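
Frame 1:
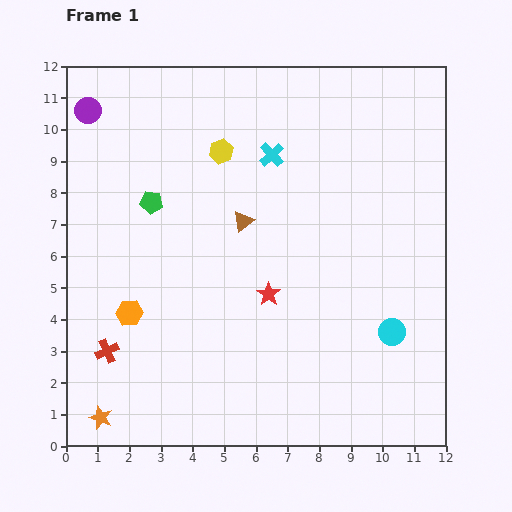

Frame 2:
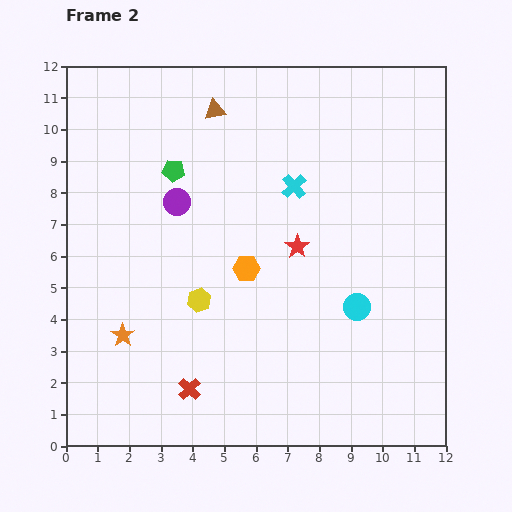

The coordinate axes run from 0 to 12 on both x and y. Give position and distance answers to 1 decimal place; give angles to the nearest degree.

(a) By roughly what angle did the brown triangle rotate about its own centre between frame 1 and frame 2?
29° clockwise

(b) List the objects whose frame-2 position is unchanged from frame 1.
none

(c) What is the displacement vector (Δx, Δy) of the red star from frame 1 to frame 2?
(0.9, 1.5)

The red star was at (6.4, 4.8) in frame 1 and (7.3, 6.3) in frame 2.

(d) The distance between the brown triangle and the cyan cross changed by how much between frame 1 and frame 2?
+1.2

Distance in frame 1: 2.3. Distance in frame 2: 3.5.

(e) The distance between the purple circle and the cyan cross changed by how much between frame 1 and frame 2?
-2.3

Distance in frame 1: 6.0. Distance in frame 2: 3.7.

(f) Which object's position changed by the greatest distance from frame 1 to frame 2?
the yellow hexagon

(moved 4.8; next 4.0)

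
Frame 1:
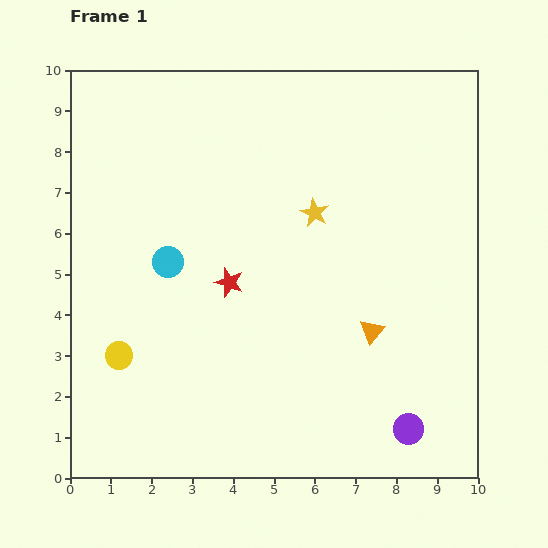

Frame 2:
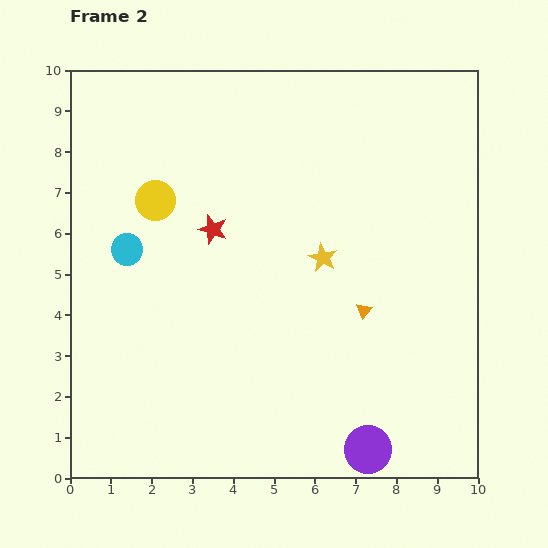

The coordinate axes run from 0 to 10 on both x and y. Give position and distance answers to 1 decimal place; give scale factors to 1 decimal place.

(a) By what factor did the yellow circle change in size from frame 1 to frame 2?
1.4×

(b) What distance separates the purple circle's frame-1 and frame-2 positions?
1.1

The purple circle moved from (8.3, 1.2) to (7.3, 0.7), a distance of √(1.0² + 0.5²) ≈ 1.1.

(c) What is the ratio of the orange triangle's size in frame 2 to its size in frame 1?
0.6×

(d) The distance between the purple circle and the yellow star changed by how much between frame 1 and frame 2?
-1.0

Distance in frame 1: 5.8. Distance in frame 2: 4.8.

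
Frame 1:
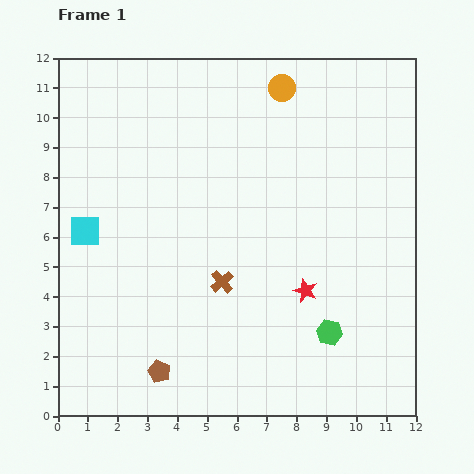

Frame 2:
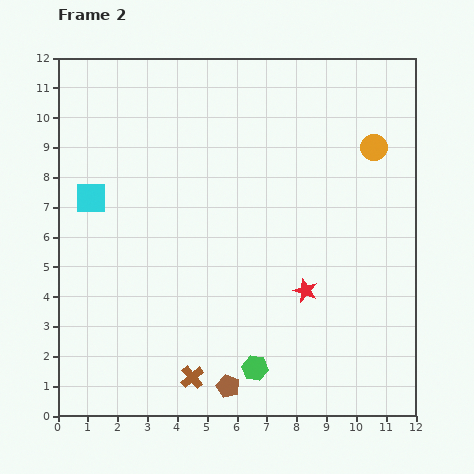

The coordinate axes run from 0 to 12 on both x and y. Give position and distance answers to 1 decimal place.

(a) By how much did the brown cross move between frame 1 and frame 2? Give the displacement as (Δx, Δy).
(-1.0, -3.2)

The brown cross was at (5.5, 4.5) in frame 1 and (4.5, 1.3) in frame 2.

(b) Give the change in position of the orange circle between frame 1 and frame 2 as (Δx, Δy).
(3.1, -2.0)

The orange circle was at (7.5, 11.0) in frame 1 and (10.6, 9.0) in frame 2.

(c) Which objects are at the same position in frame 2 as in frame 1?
the red star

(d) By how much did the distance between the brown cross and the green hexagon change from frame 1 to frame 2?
-1.9

Distance in frame 1: 4.0. Distance in frame 2: 2.1.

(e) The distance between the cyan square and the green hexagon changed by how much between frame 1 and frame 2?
-1.0

Distance in frame 1: 8.9. Distance in frame 2: 7.9.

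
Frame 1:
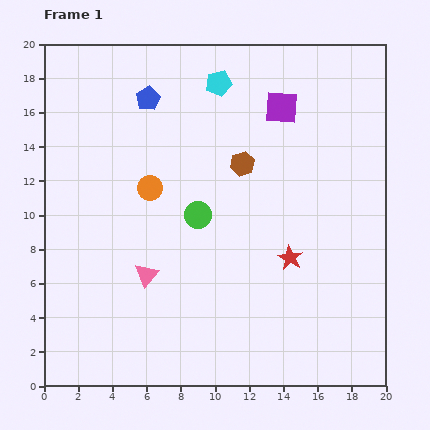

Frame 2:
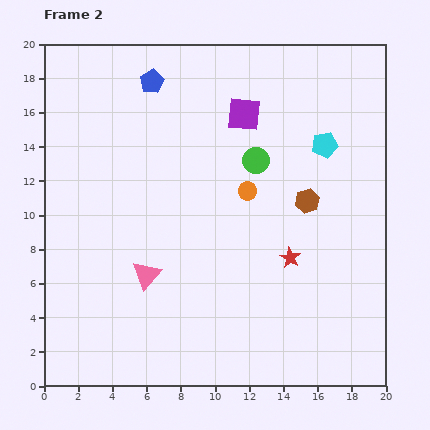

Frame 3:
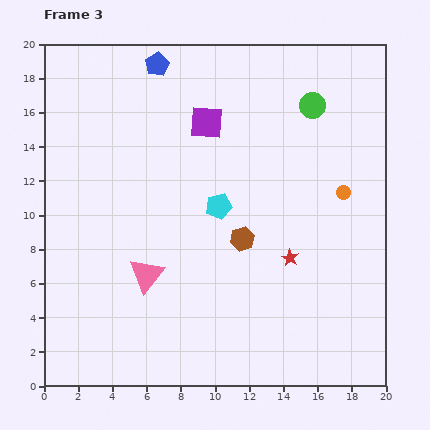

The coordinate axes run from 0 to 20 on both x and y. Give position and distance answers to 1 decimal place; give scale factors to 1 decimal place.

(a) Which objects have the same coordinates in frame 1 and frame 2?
the pink triangle, the red star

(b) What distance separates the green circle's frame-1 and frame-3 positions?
9.3

The green circle moved from (9.0, 10.0) to (15.7, 16.4), a distance of √(6.7² + 6.4²) ≈ 9.3.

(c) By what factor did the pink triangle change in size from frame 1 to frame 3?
1.5×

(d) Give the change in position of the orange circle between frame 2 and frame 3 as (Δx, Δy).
(5.6, -0.1)

The orange circle was at (11.9, 11.4) in frame 2 and (17.5, 11.3) in frame 3.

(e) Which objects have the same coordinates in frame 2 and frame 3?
the pink triangle, the red star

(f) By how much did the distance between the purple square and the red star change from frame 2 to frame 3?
+0.5

Distance in frame 2: 8.8. Distance in frame 3: 9.3.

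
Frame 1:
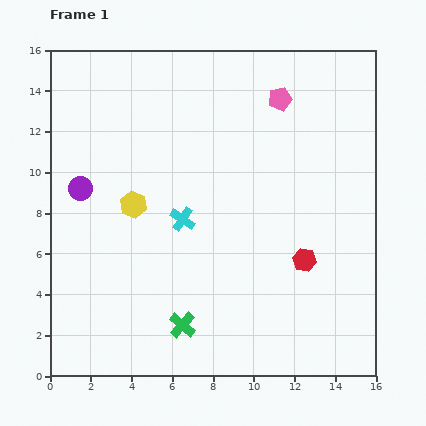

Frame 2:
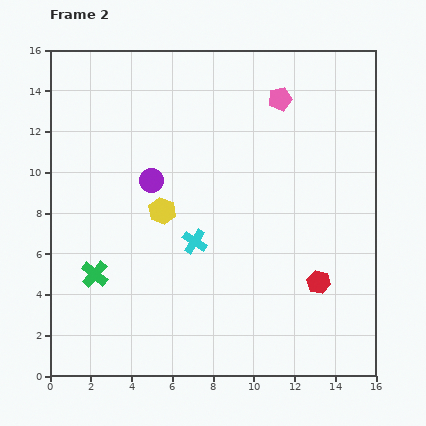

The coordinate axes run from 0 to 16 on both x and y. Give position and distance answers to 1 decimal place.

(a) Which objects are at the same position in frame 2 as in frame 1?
the pink pentagon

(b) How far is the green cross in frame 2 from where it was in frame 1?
5.0

The green cross moved from (6.5, 2.5) to (2.2, 5.0), a distance of √(4.3² + 2.5²) ≈ 5.0.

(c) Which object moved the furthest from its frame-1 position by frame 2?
the green cross

(moved 5.0; next 3.5)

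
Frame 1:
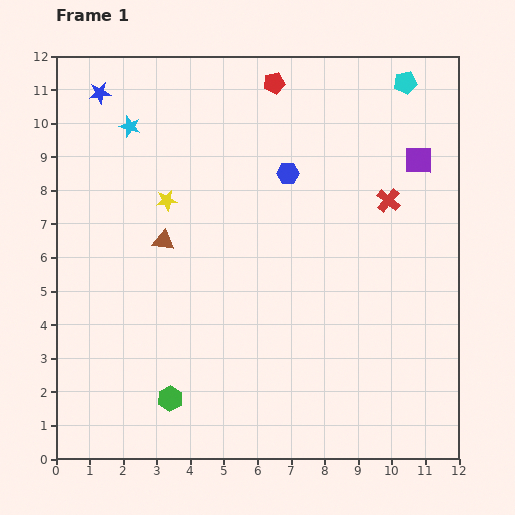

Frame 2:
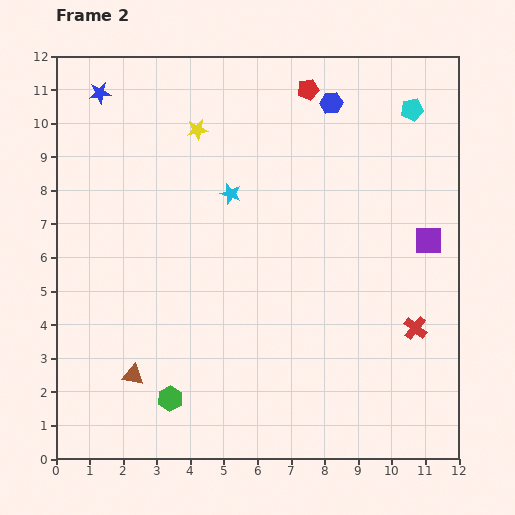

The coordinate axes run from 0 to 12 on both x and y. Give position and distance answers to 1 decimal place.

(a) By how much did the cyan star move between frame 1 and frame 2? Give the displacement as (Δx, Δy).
(3.0, -2.0)

The cyan star was at (2.2, 9.9) in frame 1 and (5.2, 7.9) in frame 2.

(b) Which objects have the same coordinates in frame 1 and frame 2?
the green hexagon, the blue star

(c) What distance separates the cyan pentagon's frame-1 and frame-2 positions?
0.8

The cyan pentagon moved from (10.4, 11.2) to (10.6, 10.4), a distance of √(0.2² + 0.8²) ≈ 0.8.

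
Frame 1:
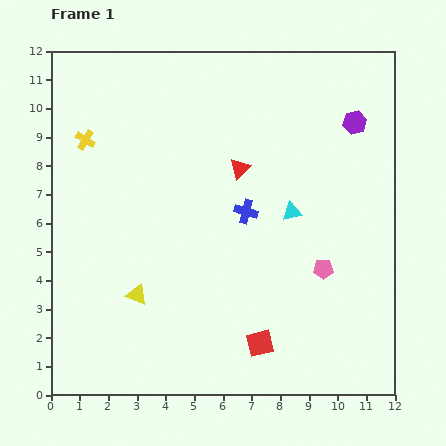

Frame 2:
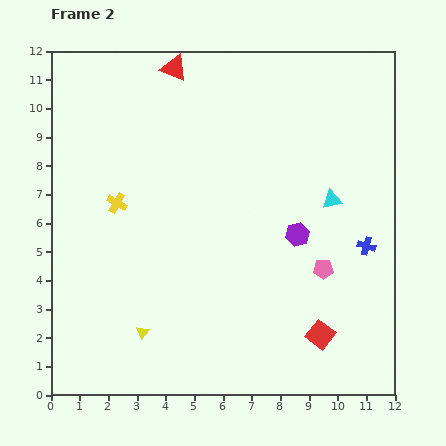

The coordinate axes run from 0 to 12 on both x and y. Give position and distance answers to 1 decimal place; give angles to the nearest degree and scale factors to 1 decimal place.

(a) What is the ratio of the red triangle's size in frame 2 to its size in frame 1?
1.3×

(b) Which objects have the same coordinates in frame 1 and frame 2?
the pink pentagon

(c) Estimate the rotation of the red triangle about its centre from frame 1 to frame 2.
53° counter-clockwise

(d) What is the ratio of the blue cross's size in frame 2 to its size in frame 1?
0.8×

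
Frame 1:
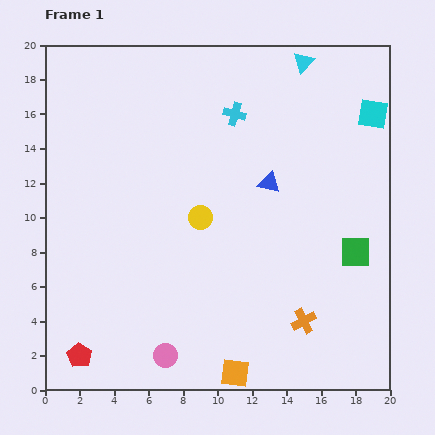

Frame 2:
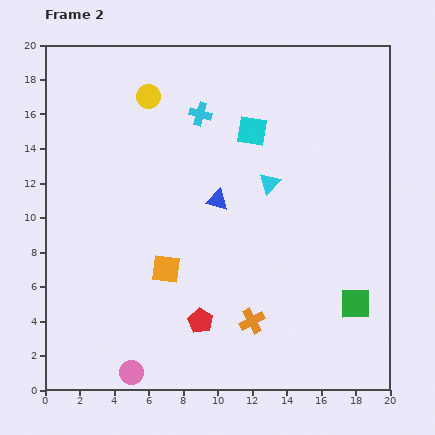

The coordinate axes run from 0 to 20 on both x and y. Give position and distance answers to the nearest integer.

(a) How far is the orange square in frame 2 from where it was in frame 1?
7

The orange square moved from (11, 1) to (7, 7), a distance of √(4² + 6²) ≈ 7.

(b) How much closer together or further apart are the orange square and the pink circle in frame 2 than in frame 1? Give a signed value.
+2

Distance in frame 1: 4. Distance in frame 2: 6.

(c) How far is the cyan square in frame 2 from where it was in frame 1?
7

The cyan square moved from (19, 16) to (12, 15), a distance of √(7² + 1²) ≈ 7.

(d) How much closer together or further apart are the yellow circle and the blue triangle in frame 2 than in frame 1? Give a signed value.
+3

Distance in frame 1: 4. Distance in frame 2: 7.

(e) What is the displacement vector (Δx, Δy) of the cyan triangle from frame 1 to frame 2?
(-2, -7)

The cyan triangle was at (15, 19) in frame 1 and (13, 12) in frame 2.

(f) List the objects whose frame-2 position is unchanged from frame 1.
none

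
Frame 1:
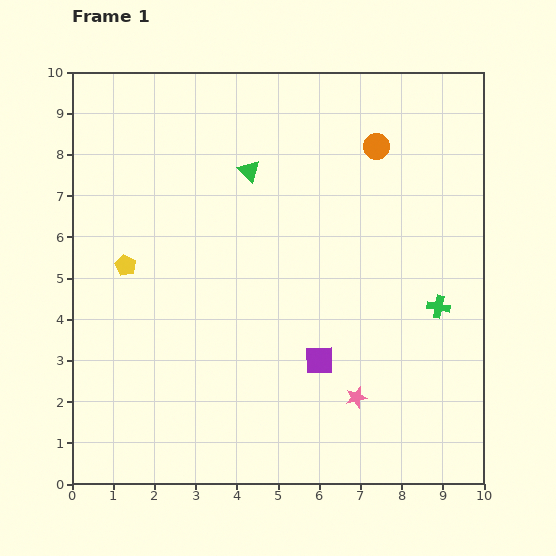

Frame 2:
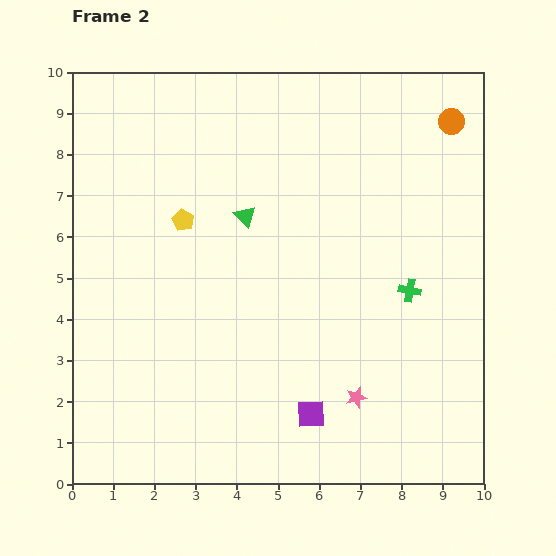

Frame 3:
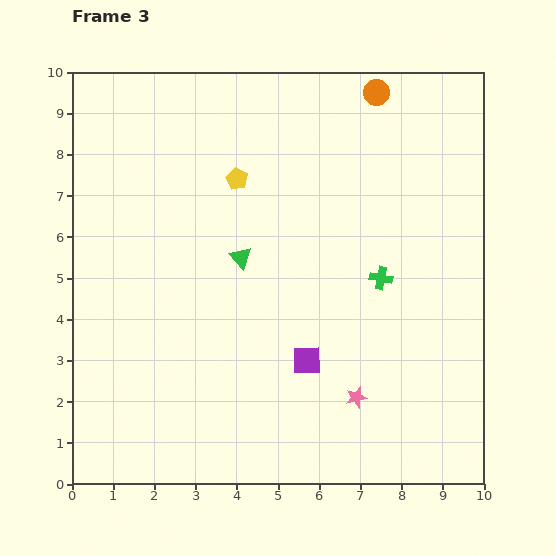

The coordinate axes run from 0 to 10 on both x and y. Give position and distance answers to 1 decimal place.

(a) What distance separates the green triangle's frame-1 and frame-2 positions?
1.1

The green triangle moved from (4.3, 7.6) to (4.2, 6.5), a distance of √(0.1² + 1.1²) ≈ 1.1.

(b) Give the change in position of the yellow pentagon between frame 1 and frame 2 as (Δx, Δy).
(1.4, 1.1)

The yellow pentagon was at (1.3, 5.3) in frame 1 and (2.7, 6.4) in frame 2.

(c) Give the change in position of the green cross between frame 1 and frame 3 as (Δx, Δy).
(-1.4, 0.7)

The green cross was at (8.9, 4.3) in frame 1 and (7.5, 5.0) in frame 3.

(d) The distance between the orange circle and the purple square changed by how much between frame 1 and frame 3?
+1.3

Distance in frame 1: 5.4. Distance in frame 3: 6.7.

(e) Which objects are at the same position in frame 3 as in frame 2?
the pink star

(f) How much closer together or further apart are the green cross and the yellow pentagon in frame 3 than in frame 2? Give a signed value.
-1.6

Distance in frame 2: 5.8. Distance in frame 3: 4.2.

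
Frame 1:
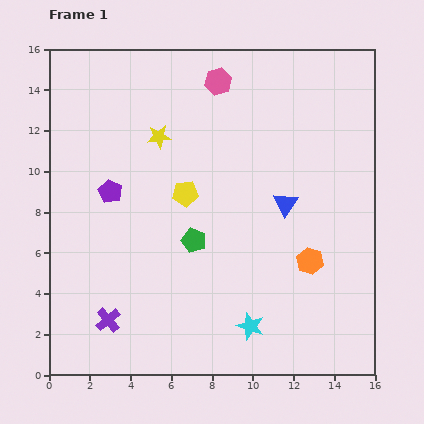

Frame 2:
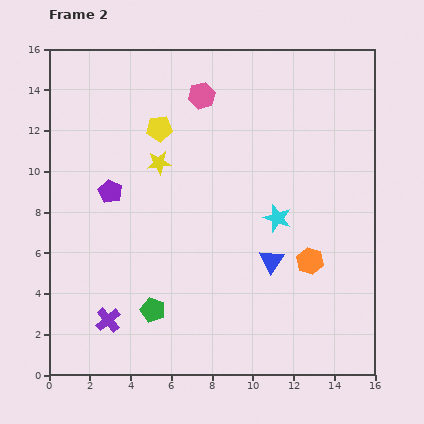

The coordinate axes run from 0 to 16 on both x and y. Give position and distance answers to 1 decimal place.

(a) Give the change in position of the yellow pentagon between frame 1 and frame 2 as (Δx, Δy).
(-1.3, 3.2)

The yellow pentagon was at (6.7, 8.9) in frame 1 and (5.4, 12.1) in frame 2.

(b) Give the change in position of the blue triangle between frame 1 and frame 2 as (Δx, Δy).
(-0.7, -2.8)

The blue triangle was at (11.6, 8.4) in frame 1 and (10.9, 5.6) in frame 2.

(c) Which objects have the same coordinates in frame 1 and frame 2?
the purple cross, the orange hexagon, the purple pentagon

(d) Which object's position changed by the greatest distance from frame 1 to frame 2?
the cyan star

(moved 5.5; next 3.9)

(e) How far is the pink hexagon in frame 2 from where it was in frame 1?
1.1

The pink hexagon moved from (8.3, 14.4) to (7.5, 13.7), a distance of √(0.8² + 0.7²) ≈ 1.1.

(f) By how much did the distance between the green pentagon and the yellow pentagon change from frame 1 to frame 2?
+6.6

Distance in frame 1: 2.3. Distance in frame 2: 8.9.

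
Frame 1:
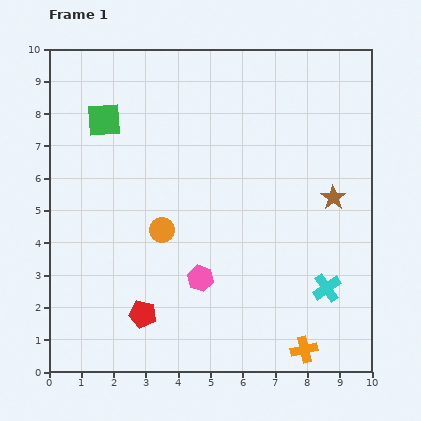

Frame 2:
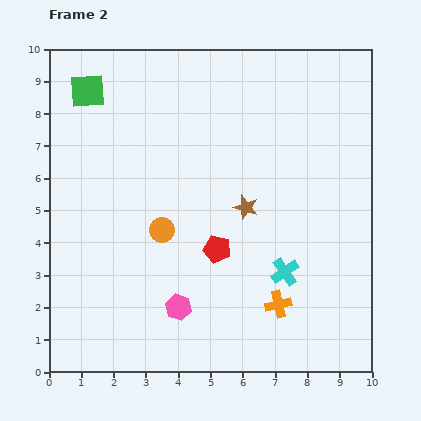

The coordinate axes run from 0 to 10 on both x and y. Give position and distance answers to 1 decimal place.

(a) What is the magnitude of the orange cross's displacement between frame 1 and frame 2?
1.6

The orange cross moved from (7.9, 0.7) to (7.1, 2.1), a distance of √(0.8² + 1.4²) ≈ 1.6.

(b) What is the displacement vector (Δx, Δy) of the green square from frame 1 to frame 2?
(-0.5, 0.9)

The green square was at (1.7, 7.8) in frame 1 and (1.2, 8.7) in frame 2.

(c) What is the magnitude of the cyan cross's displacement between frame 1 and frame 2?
1.4

The cyan cross moved from (8.6, 2.6) to (7.3, 3.1), a distance of √(1.3² + 0.5²) ≈ 1.4.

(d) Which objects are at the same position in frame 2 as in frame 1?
the orange circle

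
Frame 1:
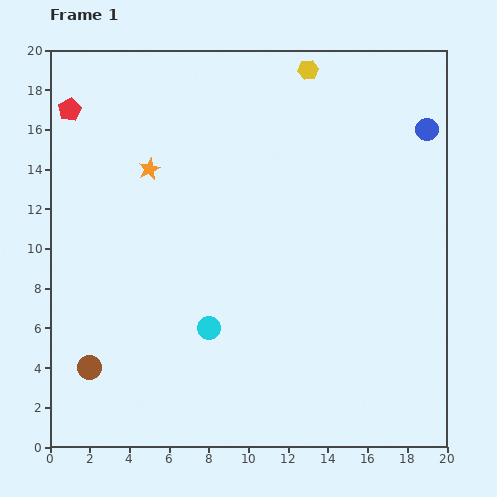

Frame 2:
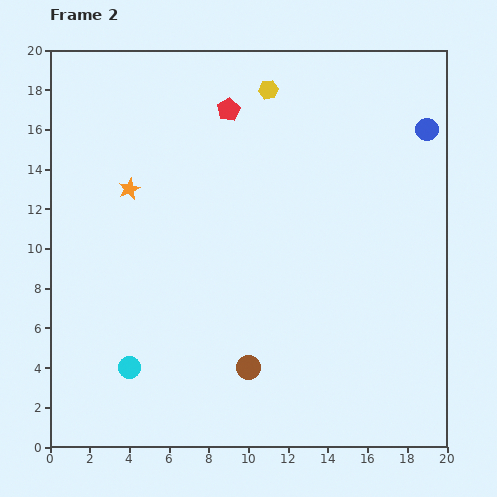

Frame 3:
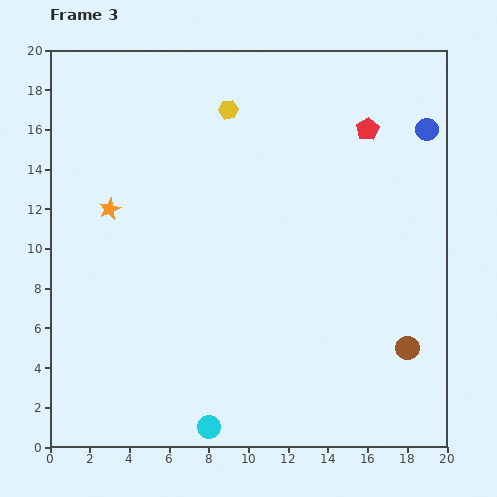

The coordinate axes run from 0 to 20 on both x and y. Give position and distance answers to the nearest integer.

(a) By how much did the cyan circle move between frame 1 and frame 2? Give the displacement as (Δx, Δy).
(-4, -2)

The cyan circle was at (8, 6) in frame 1 and (4, 4) in frame 2.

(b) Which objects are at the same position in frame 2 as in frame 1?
the blue circle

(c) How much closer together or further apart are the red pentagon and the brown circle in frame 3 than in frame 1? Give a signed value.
-2

Distance in frame 1: 13. Distance in frame 3: 11.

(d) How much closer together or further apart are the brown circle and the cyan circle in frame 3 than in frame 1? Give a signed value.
+5

Distance in frame 1: 6. Distance in frame 3: 11.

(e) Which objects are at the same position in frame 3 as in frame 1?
the blue circle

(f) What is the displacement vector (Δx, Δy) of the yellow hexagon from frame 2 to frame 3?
(-2, -1)

The yellow hexagon was at (11, 18) in frame 2 and (9, 17) in frame 3.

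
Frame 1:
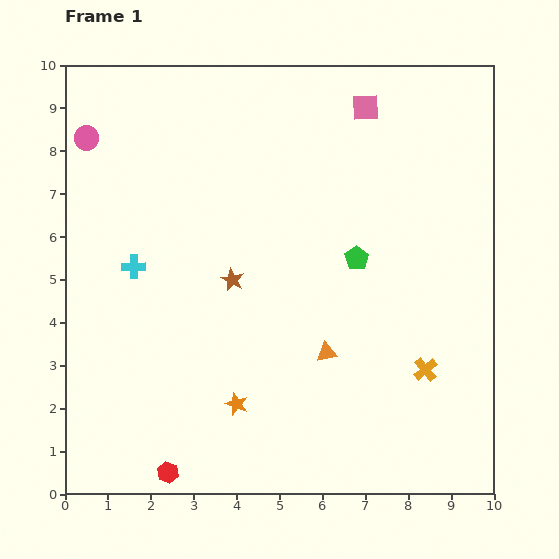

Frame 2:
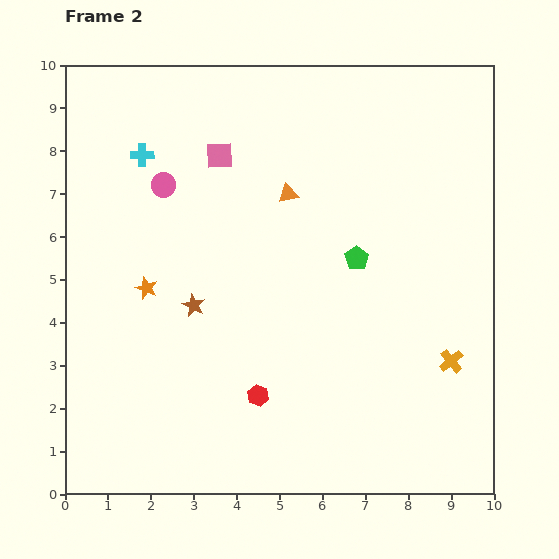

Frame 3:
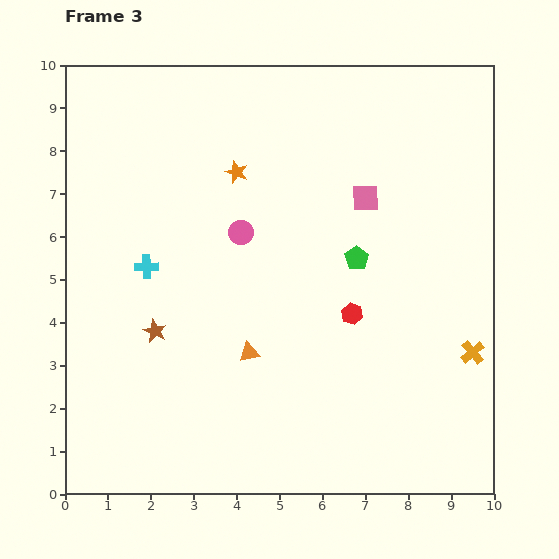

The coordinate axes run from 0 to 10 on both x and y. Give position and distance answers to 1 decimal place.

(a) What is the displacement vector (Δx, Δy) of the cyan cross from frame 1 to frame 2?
(0.2, 2.6)

The cyan cross was at (1.6, 5.3) in frame 1 and (1.8, 7.9) in frame 2.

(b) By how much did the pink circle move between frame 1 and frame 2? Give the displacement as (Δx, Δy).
(1.8, -1.1)

The pink circle was at (0.5, 8.3) in frame 1 and (2.3, 7.2) in frame 2.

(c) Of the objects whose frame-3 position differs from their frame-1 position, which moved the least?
the cyan cross

(moved 0.3)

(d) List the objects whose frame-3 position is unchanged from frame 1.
the green pentagon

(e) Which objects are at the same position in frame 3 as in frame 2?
the green pentagon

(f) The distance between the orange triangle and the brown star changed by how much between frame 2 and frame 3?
-1.1

Distance in frame 2: 3.4. Distance in frame 3: 2.3.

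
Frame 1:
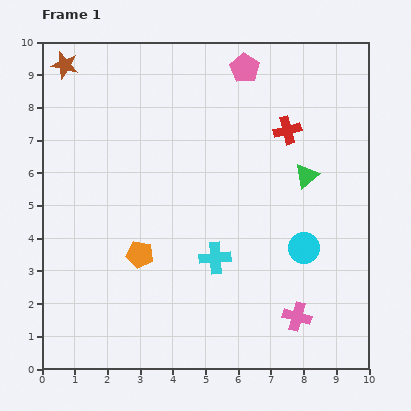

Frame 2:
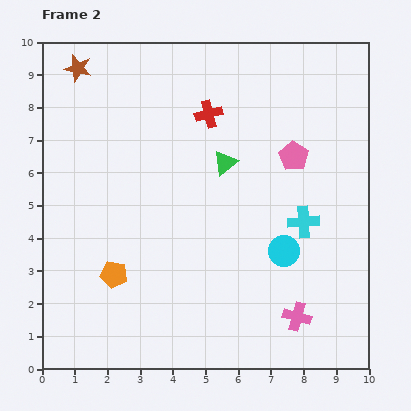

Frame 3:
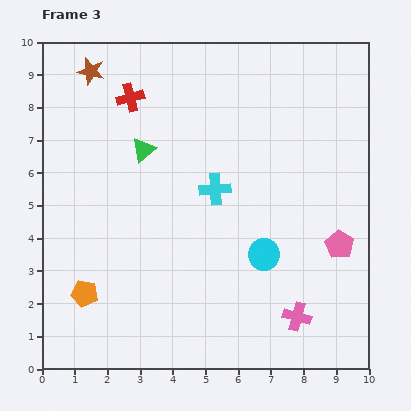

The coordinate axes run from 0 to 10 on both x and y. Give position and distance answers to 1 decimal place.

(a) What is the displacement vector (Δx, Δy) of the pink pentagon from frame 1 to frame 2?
(1.5, -2.7)

The pink pentagon was at (6.2, 9.2) in frame 1 and (7.7, 6.5) in frame 2.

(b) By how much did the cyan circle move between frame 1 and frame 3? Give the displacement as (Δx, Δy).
(-1.2, -0.2)

The cyan circle was at (8.0, 3.7) in frame 1 and (6.8, 3.5) in frame 3.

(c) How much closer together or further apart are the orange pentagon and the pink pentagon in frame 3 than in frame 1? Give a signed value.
+1.4

Distance in frame 1: 6.5. Distance in frame 3: 7.9.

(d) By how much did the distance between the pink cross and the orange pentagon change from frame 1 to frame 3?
+1.3

Distance in frame 1: 5.2. Distance in frame 3: 6.5.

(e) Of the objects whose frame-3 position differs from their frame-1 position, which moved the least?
the brown star

(moved 0.8)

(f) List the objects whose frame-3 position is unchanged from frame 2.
the pink cross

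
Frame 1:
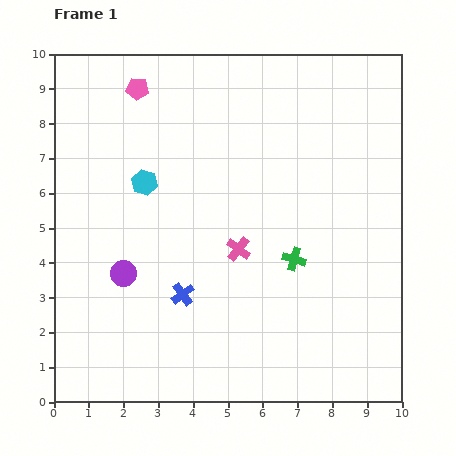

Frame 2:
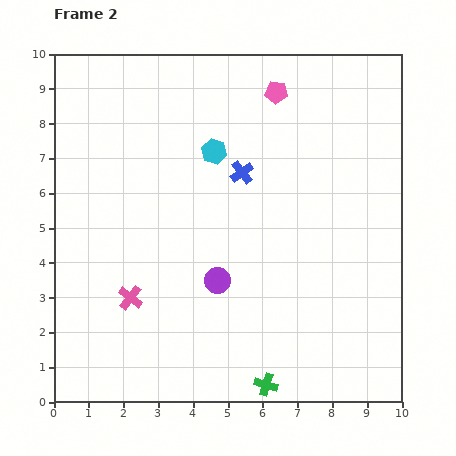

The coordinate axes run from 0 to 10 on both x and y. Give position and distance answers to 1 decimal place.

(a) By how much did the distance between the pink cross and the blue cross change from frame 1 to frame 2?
+2.7

Distance in frame 1: 2.1. Distance in frame 2: 4.8.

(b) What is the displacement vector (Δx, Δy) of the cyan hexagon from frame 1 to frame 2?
(2.0, 0.9)

The cyan hexagon was at (2.6, 6.3) in frame 1 and (4.6, 7.2) in frame 2.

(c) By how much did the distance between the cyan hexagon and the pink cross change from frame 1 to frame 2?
+1.5

Distance in frame 1: 3.3. Distance in frame 2: 4.8.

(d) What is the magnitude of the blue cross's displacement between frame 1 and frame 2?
3.9

The blue cross moved from (3.7, 3.1) to (5.4, 6.6), a distance of √(1.7² + 3.5²) ≈ 3.9.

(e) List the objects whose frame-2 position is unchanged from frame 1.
none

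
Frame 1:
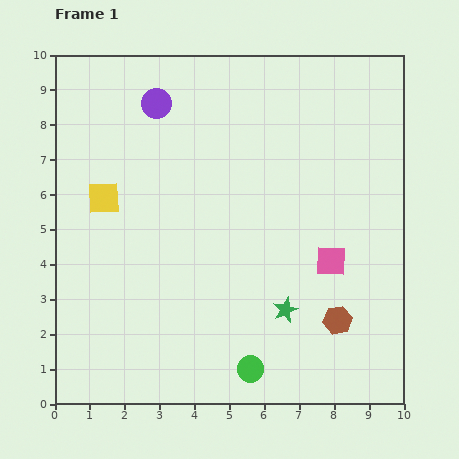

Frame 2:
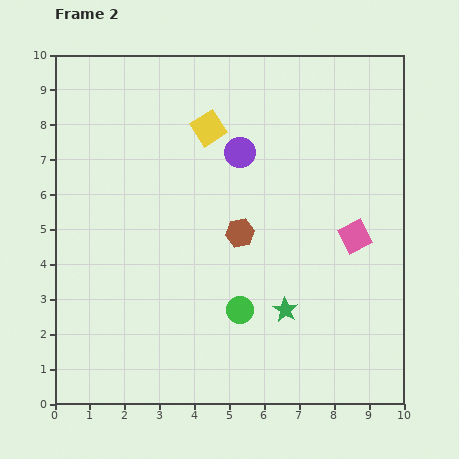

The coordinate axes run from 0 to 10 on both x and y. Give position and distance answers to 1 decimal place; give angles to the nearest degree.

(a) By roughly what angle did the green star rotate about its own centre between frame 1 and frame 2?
17° counter-clockwise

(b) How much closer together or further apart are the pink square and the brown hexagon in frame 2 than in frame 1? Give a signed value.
+1.6

Distance in frame 1: 1.7. Distance in frame 2: 3.3.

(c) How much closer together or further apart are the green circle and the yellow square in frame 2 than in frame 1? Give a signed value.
-1.2

Distance in frame 1: 6.5. Distance in frame 2: 5.3.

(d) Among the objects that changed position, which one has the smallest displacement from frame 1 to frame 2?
the pink square

(moved 1.0)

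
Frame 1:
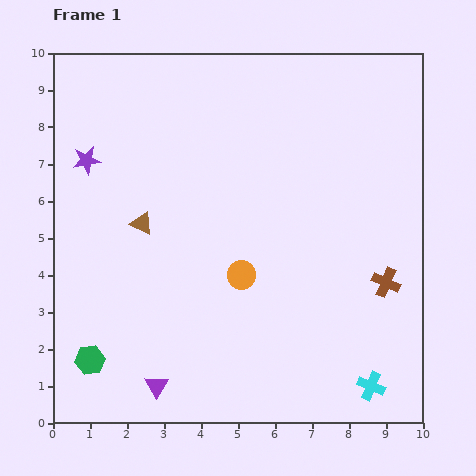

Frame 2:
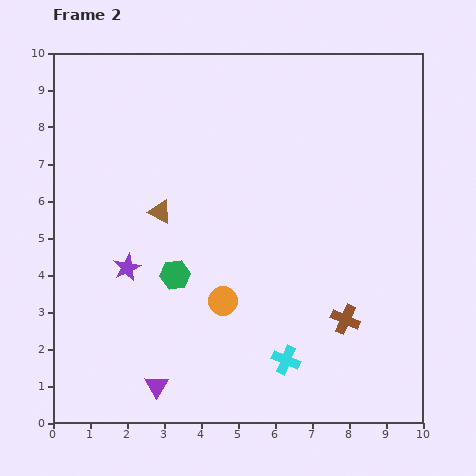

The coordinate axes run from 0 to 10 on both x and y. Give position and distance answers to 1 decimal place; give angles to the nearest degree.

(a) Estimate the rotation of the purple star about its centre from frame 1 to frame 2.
17° counter-clockwise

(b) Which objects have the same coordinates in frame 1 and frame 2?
the purple triangle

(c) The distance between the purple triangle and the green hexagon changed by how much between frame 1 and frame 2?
+1.1

Distance in frame 1: 1.9. Distance in frame 2: 3.0.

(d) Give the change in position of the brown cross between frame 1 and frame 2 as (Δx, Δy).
(-1.1, -1.0)

The brown cross was at (9.0, 3.8) in frame 1 and (7.9, 2.8) in frame 2.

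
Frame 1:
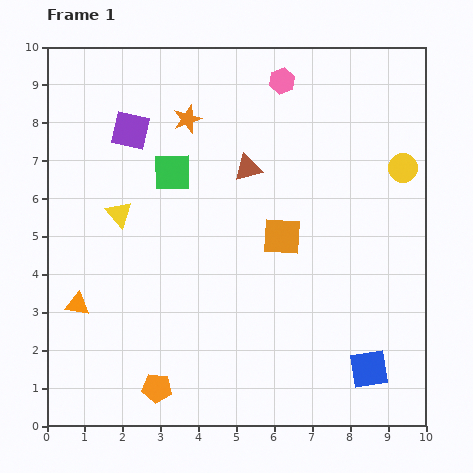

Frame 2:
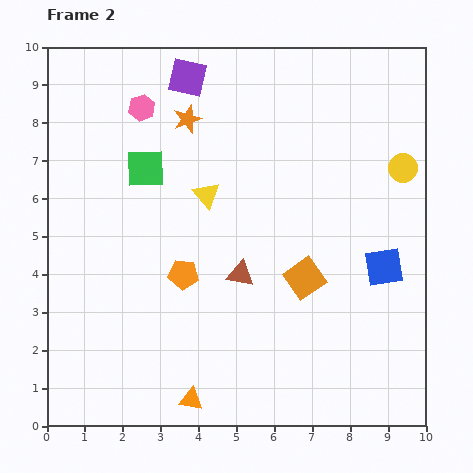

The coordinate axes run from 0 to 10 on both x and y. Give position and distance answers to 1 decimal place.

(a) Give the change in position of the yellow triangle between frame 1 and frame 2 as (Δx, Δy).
(2.3, 0.5)

The yellow triangle was at (1.9, 5.6) in frame 1 and (4.2, 6.1) in frame 2.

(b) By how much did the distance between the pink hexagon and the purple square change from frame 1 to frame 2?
-2.8

Distance in frame 1: 4.2. Distance in frame 2: 1.4.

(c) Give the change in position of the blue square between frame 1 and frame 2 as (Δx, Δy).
(0.4, 2.7)

The blue square was at (8.5, 1.5) in frame 1 and (8.9, 4.2) in frame 2.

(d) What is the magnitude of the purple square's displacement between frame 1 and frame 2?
2.1

The purple square moved from (2.2, 7.8) to (3.7, 9.2), a distance of √(1.5² + 1.4²) ≈ 2.1.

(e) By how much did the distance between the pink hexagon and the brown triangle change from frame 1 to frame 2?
+2.6

Distance in frame 1: 2.5. Distance in frame 2: 5.1.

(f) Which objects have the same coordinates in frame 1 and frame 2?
the yellow circle, the orange star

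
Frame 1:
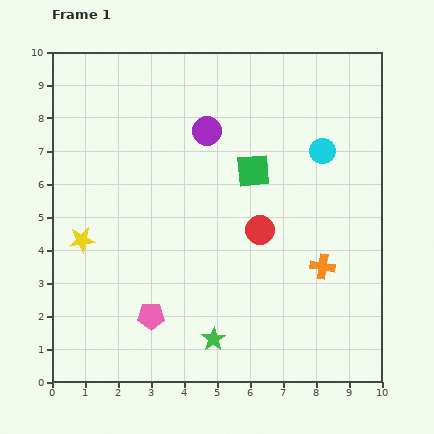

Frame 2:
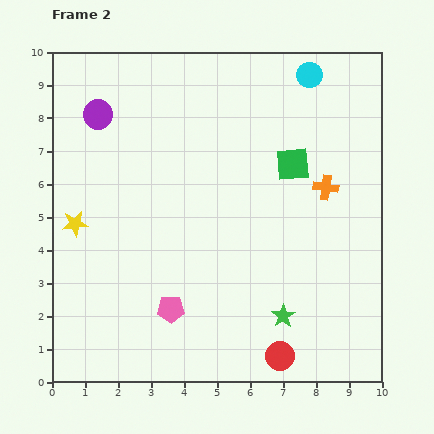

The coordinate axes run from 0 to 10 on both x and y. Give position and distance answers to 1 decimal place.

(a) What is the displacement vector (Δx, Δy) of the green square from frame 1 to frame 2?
(1.2, 0.2)

The green square was at (6.1, 6.4) in frame 1 and (7.3, 6.6) in frame 2.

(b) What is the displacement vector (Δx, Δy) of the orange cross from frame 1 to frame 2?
(0.1, 2.4)

The orange cross was at (8.2, 3.5) in frame 1 and (8.3, 5.9) in frame 2.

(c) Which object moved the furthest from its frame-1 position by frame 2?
the red circle

(moved 3.8; next 3.3)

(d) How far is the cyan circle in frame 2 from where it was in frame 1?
2.3

The cyan circle moved from (8.2, 7.0) to (7.8, 9.3), a distance of √(0.4² + 2.3²) ≈ 2.3.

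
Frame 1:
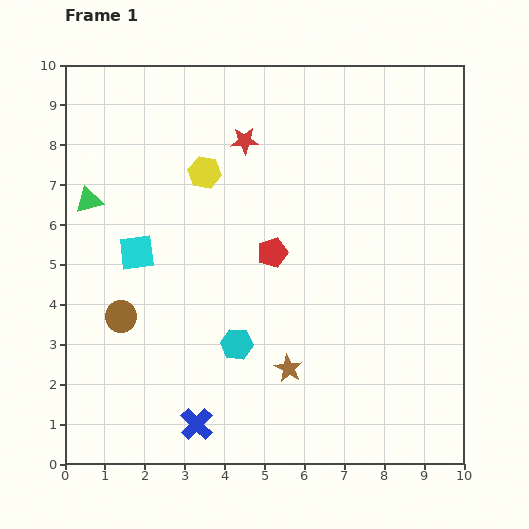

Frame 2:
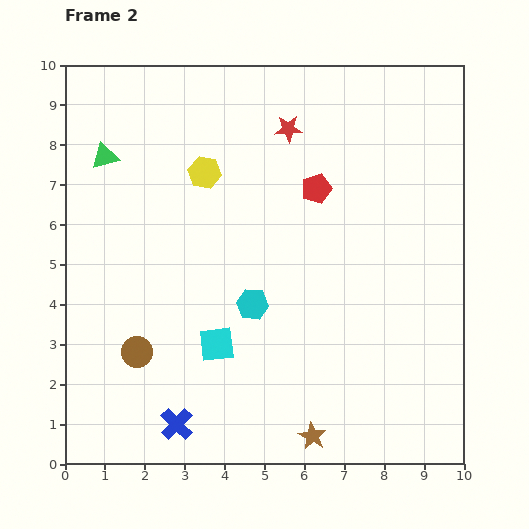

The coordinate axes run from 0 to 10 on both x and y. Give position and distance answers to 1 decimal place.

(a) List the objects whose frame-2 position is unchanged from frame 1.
the yellow hexagon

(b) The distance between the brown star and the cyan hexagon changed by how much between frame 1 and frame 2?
+2.2

Distance in frame 1: 1.4. Distance in frame 2: 3.6.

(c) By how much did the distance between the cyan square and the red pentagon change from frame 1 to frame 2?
+1.2

Distance in frame 1: 3.4. Distance in frame 2: 4.6.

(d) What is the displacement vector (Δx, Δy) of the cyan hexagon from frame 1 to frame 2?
(0.4, 1.0)

The cyan hexagon was at (4.3, 3.0) in frame 1 and (4.7, 4.0) in frame 2.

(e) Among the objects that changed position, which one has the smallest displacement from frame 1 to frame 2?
the blue cross

(moved 0.5)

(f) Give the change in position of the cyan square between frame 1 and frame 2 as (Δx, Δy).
(2.0, -2.3)

The cyan square was at (1.8, 5.3) in frame 1 and (3.8, 3.0) in frame 2.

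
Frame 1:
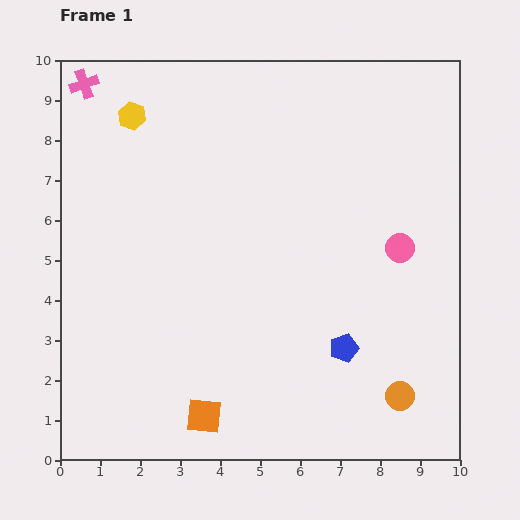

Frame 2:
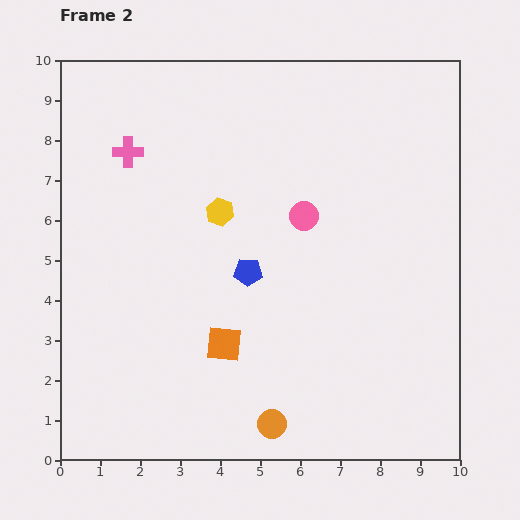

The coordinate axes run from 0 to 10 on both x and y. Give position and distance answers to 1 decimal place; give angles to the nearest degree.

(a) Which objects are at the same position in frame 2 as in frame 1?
none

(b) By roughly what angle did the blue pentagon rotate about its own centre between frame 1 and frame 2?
19° clockwise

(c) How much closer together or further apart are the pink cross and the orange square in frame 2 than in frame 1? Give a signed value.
-3.4

Distance in frame 1: 8.8. Distance in frame 2: 5.4.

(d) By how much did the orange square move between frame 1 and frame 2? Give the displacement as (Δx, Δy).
(0.5, 1.8)

The orange square was at (3.6, 1.1) in frame 1 and (4.1, 2.9) in frame 2.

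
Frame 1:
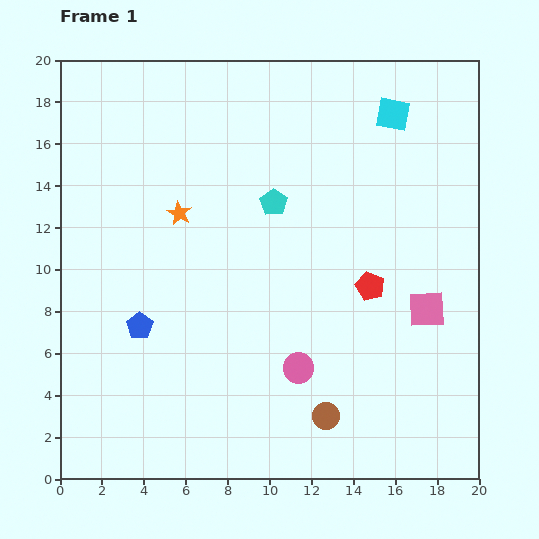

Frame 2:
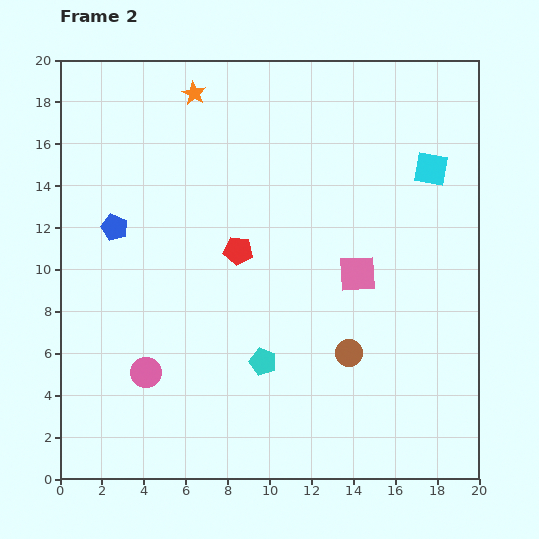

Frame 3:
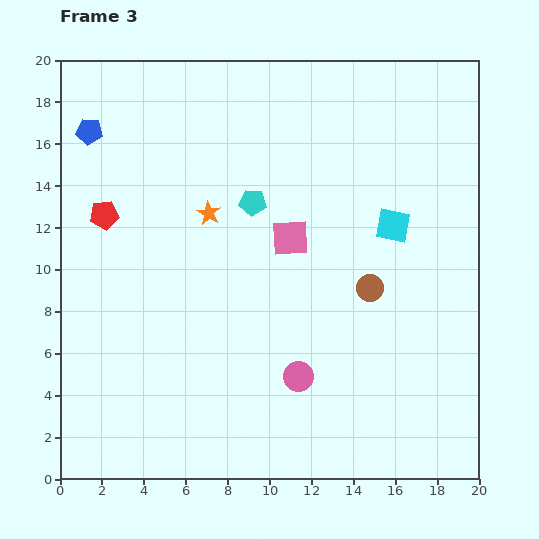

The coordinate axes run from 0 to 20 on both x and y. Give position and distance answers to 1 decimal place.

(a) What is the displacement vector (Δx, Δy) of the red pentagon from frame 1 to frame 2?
(-6.3, 1.7)

The red pentagon was at (14.8, 9.2) in frame 1 and (8.5, 10.9) in frame 2.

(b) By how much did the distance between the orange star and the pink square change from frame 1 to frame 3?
-8.6

Distance in frame 1: 12.7. Distance in frame 3: 4.1.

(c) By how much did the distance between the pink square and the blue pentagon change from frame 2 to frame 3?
-0.9

Distance in frame 2: 11.8. Distance in frame 3: 10.9.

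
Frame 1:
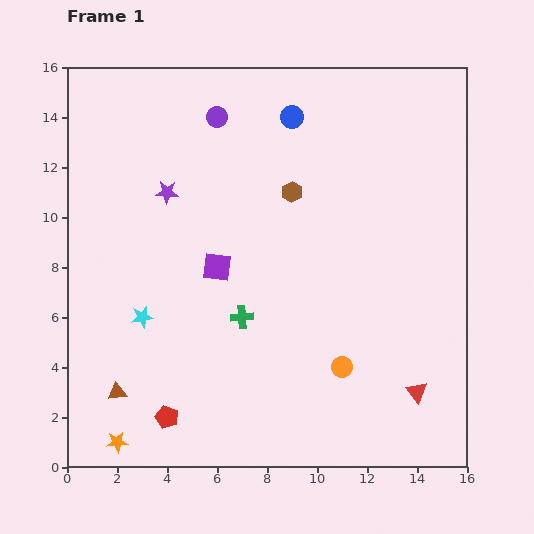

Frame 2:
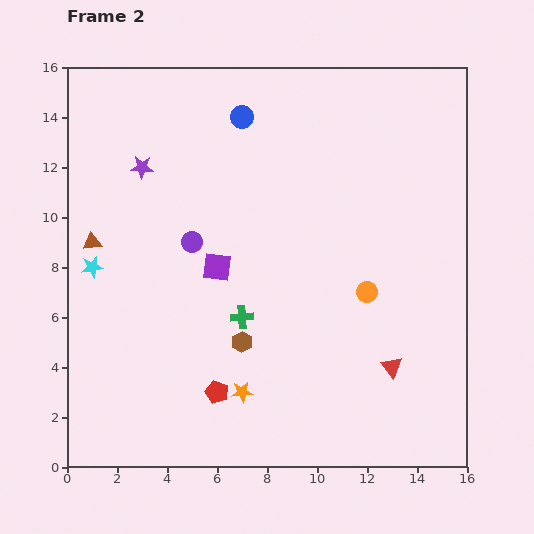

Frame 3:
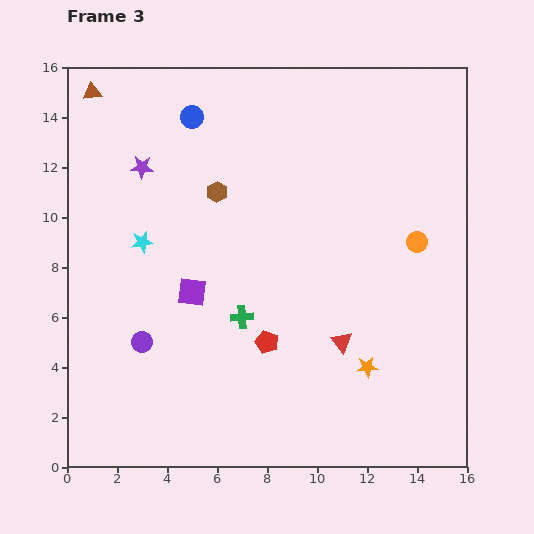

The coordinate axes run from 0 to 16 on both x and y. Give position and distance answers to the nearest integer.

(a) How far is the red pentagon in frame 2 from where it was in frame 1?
2

The red pentagon moved from (4, 2) to (6, 3), a distance of √(2² + 1²) ≈ 2.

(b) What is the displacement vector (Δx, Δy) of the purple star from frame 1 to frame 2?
(-1, 1)

The purple star was at (4, 11) in frame 1 and (3, 12) in frame 2.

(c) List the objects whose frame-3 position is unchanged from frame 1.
the green cross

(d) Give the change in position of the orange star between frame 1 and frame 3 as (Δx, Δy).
(10, 3)

The orange star was at (2, 1) in frame 1 and (12, 4) in frame 3.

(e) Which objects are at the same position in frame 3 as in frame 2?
the green cross, the purple star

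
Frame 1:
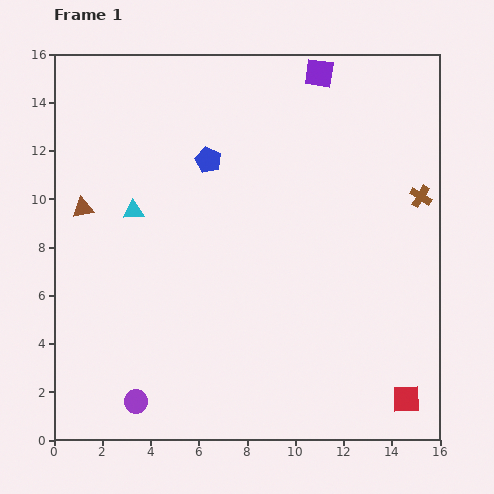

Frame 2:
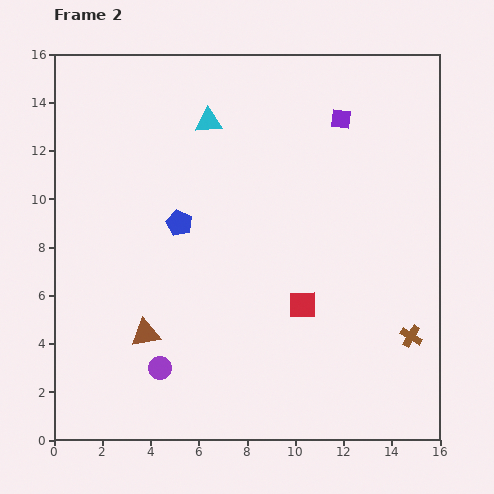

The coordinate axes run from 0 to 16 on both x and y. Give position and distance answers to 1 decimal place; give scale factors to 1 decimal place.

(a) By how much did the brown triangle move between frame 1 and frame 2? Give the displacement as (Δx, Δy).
(2.6, -5.2)

The brown triangle was at (1.2, 9.6) in frame 1 and (3.8, 4.4) in frame 2.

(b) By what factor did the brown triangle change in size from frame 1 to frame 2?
1.4×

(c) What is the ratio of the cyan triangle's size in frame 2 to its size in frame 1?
1.3×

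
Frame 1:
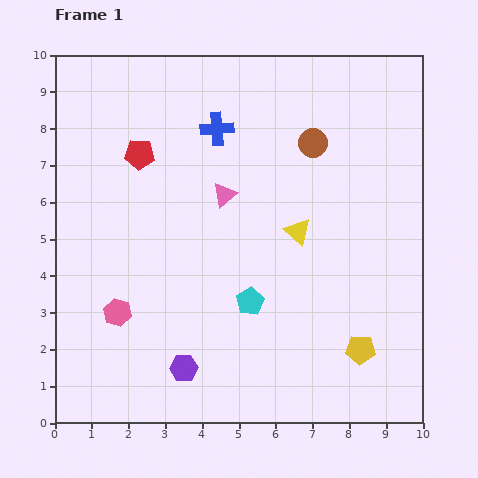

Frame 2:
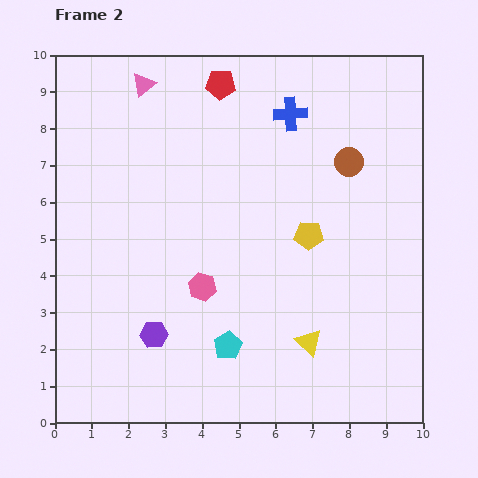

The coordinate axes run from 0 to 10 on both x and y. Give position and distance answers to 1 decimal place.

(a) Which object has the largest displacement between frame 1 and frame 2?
the pink triangle

(moved 3.7; next 3.4)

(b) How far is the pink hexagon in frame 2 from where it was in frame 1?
2.4

The pink hexagon moved from (1.7, 3.0) to (4.0, 3.7), a distance of √(2.3² + 0.7²) ≈ 2.4.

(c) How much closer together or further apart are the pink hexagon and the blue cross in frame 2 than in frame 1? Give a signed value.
-0.4

Distance in frame 1: 5.7. Distance in frame 2: 5.3.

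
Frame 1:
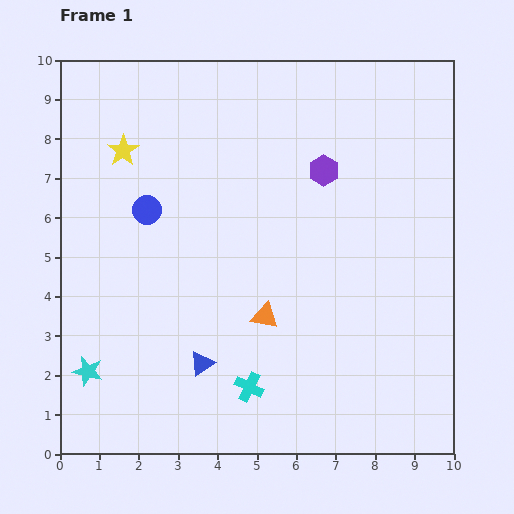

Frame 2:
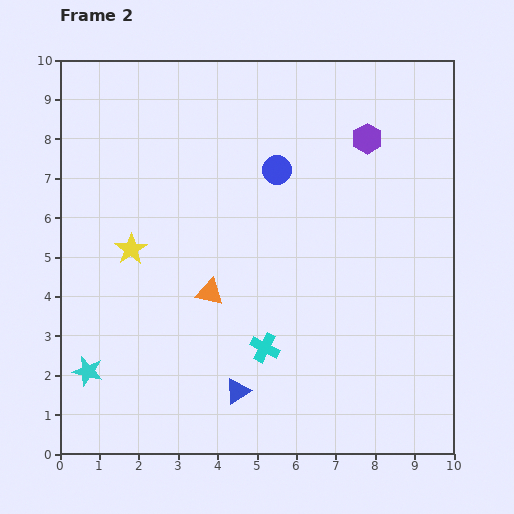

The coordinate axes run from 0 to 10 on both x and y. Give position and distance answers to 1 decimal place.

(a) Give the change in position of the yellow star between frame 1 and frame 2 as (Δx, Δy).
(0.2, -2.5)

The yellow star was at (1.6, 7.7) in frame 1 and (1.8, 5.2) in frame 2.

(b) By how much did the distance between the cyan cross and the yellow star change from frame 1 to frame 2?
-2.6

Distance in frame 1: 6.8. Distance in frame 2: 4.2.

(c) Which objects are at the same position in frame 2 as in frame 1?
the cyan star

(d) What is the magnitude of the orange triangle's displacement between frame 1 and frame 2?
1.5

The orange triangle moved from (5.2, 3.5) to (3.8, 4.1), a distance of √(1.4² + 0.6²) ≈ 1.5.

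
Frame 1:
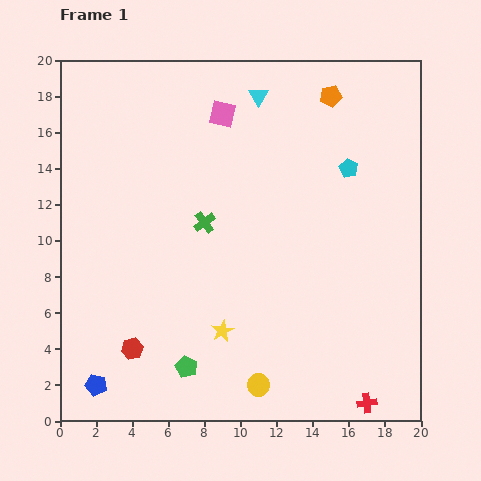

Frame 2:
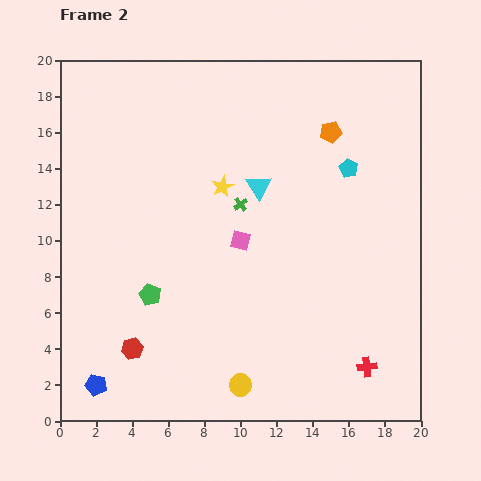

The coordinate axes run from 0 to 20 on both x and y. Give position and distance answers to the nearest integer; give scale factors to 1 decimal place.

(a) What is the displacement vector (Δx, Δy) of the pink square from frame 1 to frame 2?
(1, -7)

The pink square was at (9, 17) in frame 1 and (10, 10) in frame 2.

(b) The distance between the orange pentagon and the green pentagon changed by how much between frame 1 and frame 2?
-4

Distance in frame 1: 17. Distance in frame 2: 13.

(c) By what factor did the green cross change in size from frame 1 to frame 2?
0.6×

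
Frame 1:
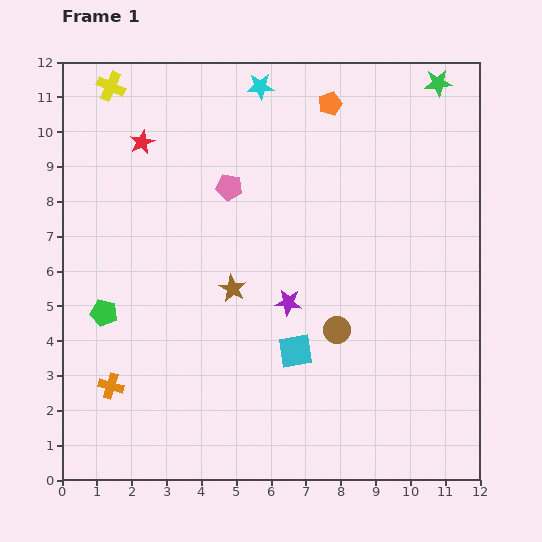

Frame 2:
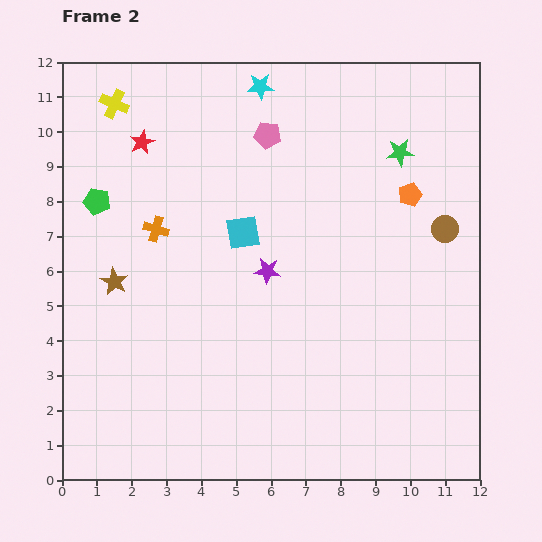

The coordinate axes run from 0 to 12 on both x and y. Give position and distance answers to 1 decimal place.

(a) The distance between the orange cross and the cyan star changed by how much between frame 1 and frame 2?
-4.5

Distance in frame 1: 9.6. Distance in frame 2: 5.1.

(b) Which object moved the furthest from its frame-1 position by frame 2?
the orange cross

(moved 4.7; next 4.2)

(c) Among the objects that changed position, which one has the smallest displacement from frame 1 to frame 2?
the yellow cross

(moved 0.5)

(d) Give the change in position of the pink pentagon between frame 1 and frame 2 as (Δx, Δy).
(1.1, 1.5)

The pink pentagon was at (4.8, 8.4) in frame 1 and (5.9, 9.9) in frame 2.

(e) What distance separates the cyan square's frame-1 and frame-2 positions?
3.7

The cyan square moved from (6.7, 3.7) to (5.2, 7.1), a distance of √(1.5² + 3.4²) ≈ 3.7.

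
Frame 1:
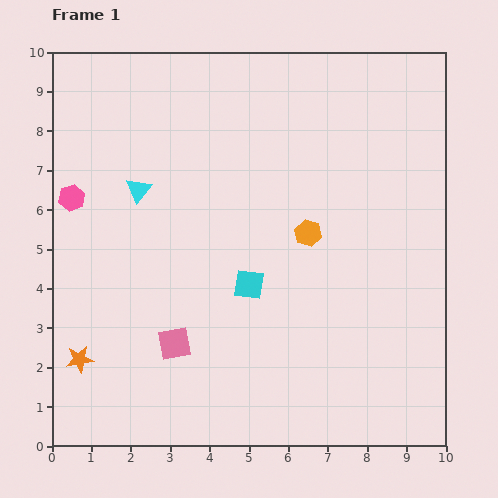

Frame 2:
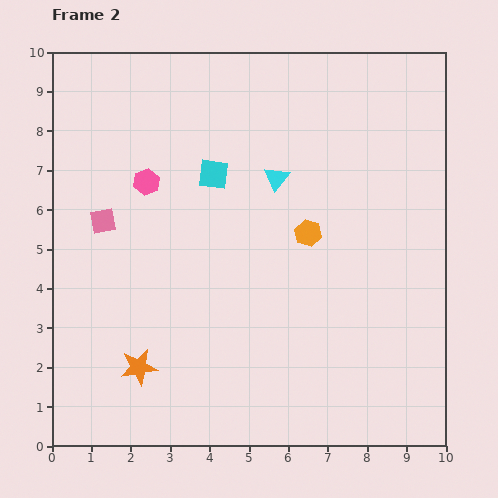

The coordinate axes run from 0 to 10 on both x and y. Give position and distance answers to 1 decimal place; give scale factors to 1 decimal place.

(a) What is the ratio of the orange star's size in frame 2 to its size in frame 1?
1.3×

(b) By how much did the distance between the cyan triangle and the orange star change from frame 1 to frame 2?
+1.3

Distance in frame 1: 4.6. Distance in frame 2: 5.9.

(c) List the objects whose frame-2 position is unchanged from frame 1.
the orange hexagon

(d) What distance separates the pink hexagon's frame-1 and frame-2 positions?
1.9

The pink hexagon moved from (0.5, 6.3) to (2.4, 6.7), a distance of √(1.9² + 0.4²) ≈ 1.9.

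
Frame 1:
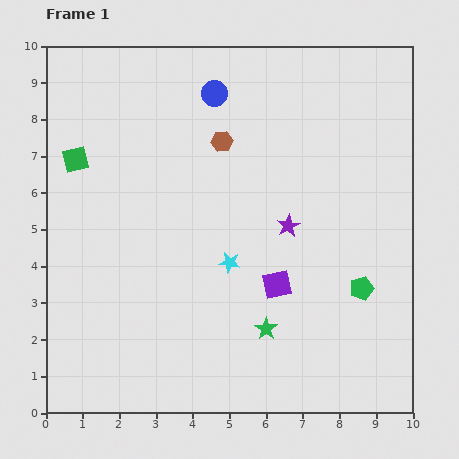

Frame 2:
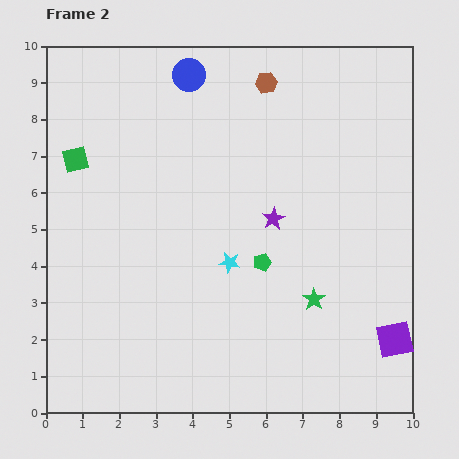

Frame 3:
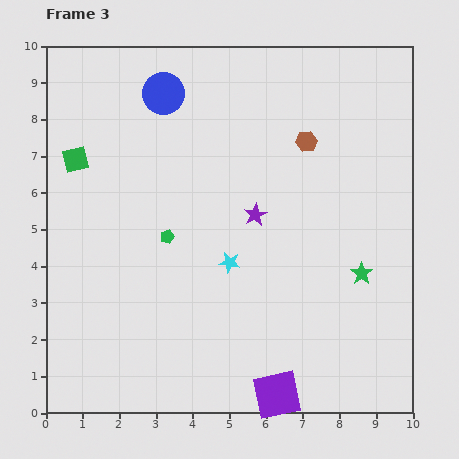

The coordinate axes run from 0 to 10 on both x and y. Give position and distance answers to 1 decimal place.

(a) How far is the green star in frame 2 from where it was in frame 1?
1.5

The green star moved from (6.0, 2.3) to (7.3, 3.1), a distance of √(1.3² + 0.8²) ≈ 1.5.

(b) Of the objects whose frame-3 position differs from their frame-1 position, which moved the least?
the purple star

(moved 0.9)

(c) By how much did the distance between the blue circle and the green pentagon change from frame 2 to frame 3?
-1.6

Distance in frame 2: 5.5. Distance in frame 3: 3.9.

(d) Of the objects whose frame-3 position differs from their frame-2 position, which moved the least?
the purple star

(moved 0.5)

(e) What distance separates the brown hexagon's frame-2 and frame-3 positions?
1.9

The brown hexagon moved from (6.0, 9.0) to (7.1, 7.4), a distance of √(1.1² + 1.6²) ≈ 1.9.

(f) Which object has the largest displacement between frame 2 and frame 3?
the purple square

(moved 3.5; next 2.7)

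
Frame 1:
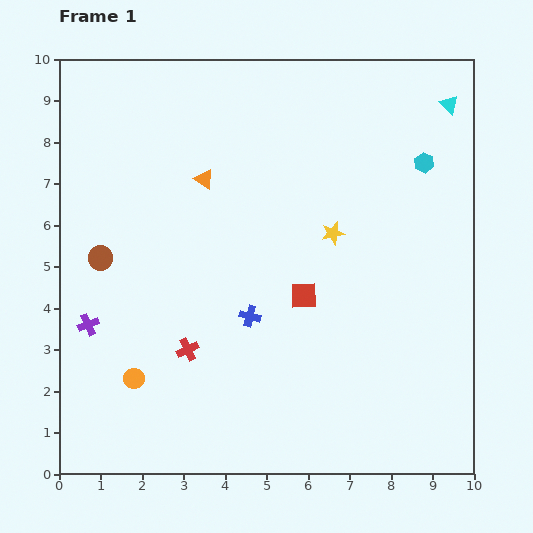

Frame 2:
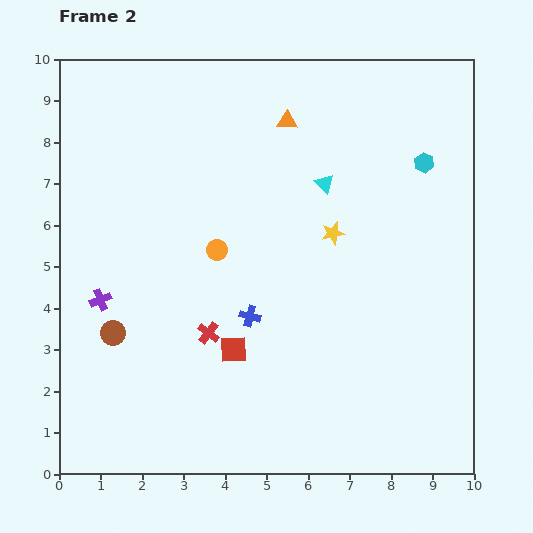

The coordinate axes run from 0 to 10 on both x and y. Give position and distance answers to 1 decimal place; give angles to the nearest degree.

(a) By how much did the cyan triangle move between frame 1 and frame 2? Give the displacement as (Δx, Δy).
(-3.0, -1.9)

The cyan triangle was at (9.4, 8.9) in frame 1 and (6.4, 7.0) in frame 2.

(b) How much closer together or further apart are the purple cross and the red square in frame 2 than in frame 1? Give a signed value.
-1.8

Distance in frame 1: 5.2. Distance in frame 2: 3.4.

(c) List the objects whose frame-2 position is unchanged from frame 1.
the blue cross, the cyan hexagon, the yellow star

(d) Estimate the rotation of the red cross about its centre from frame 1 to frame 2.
26° counter-clockwise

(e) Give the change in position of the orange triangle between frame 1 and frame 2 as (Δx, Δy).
(2.0, 1.4)

The orange triangle was at (3.5, 7.1) in frame 1 and (5.5, 8.5) in frame 2.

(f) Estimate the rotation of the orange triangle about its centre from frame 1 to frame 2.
32° counter-clockwise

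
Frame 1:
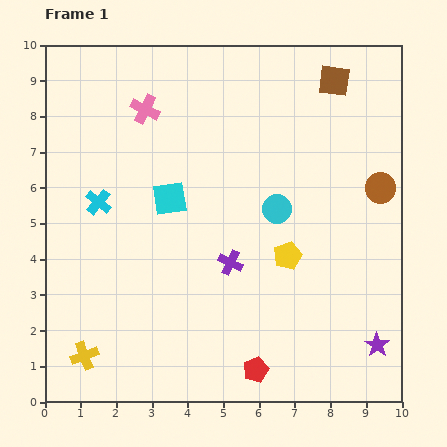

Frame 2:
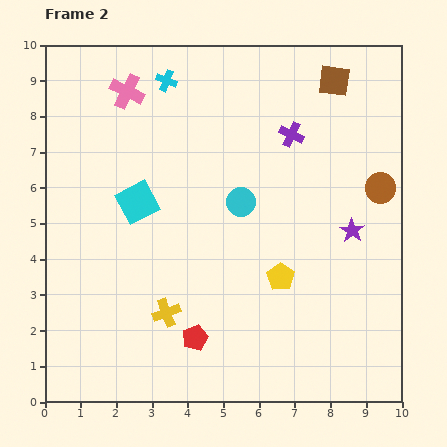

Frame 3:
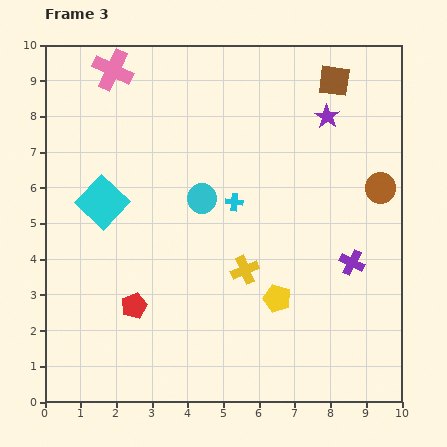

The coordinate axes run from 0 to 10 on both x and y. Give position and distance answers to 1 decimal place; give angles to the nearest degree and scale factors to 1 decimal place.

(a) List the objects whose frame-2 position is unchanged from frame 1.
the brown circle, the brown square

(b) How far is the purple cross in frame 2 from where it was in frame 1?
4.0

The purple cross moved from (5.2, 3.9) to (6.9, 7.5), a distance of √(1.7² + 3.6²) ≈ 4.0.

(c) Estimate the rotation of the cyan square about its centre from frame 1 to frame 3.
38° counter-clockwise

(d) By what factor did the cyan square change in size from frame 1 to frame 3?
1.4×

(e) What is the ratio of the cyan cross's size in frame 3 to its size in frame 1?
0.6×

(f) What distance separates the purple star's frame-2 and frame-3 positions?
3.3

The purple star moved from (8.6, 4.8) to (7.9, 8.0), a distance of √(0.7² + 3.2²) ≈ 3.3.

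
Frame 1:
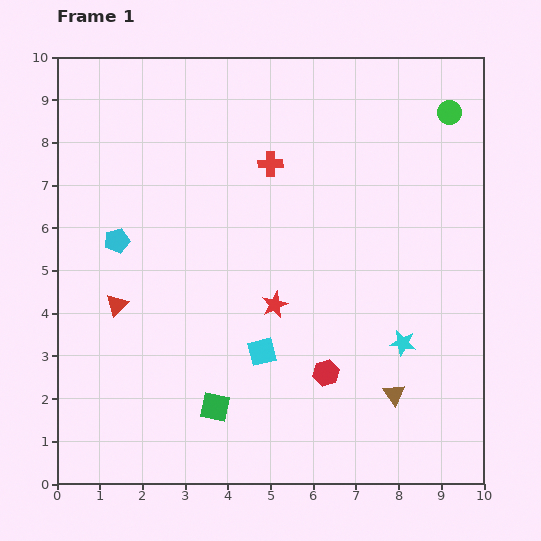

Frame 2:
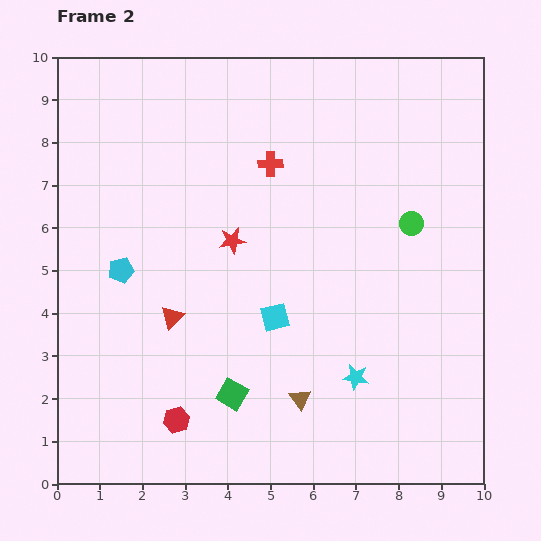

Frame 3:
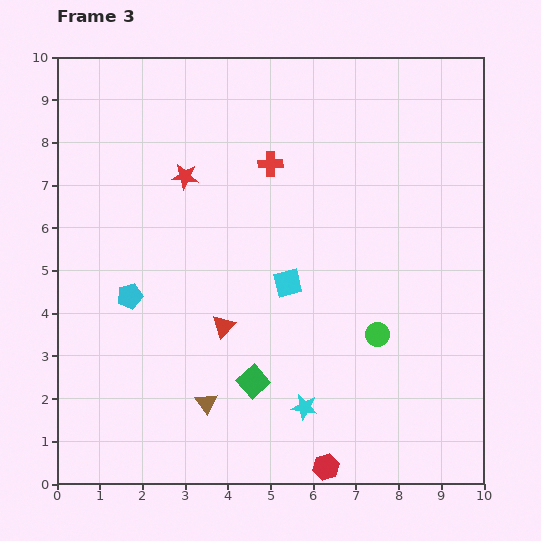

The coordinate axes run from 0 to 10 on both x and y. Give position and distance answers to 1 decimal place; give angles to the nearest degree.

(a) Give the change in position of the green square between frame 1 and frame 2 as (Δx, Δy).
(0.4, 0.3)

The green square was at (3.7, 1.8) in frame 1 and (4.1, 2.1) in frame 2.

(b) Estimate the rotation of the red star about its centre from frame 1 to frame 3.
30° clockwise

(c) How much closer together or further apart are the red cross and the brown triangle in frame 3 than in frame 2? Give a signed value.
+0.3

Distance in frame 2: 5.5. Distance in frame 3: 5.8.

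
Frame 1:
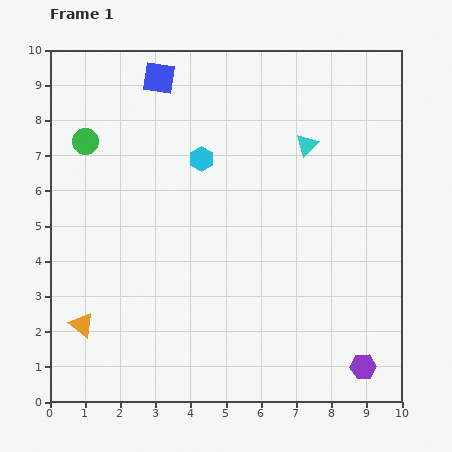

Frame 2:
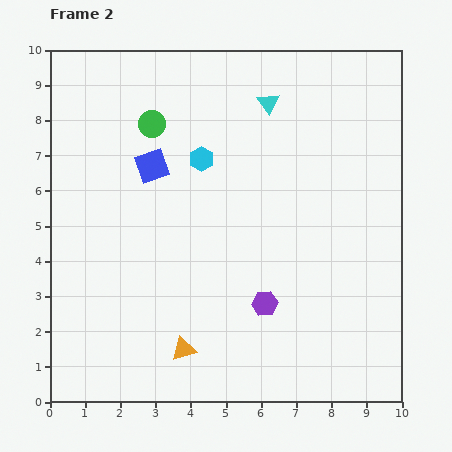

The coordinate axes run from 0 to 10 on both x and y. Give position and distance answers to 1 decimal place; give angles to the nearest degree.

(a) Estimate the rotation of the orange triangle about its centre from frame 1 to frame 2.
53° counter-clockwise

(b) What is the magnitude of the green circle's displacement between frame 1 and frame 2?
2.0

The green circle moved from (1.0, 7.4) to (2.9, 7.9), a distance of √(1.9² + 0.5²) ≈ 2.0.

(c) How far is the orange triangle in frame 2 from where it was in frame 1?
3.0

The orange triangle moved from (0.9, 2.2) to (3.8, 1.5), a distance of √(2.9² + 0.7²) ≈ 3.0.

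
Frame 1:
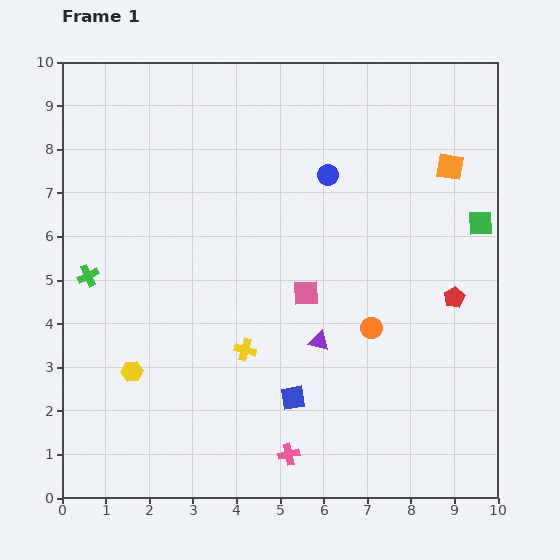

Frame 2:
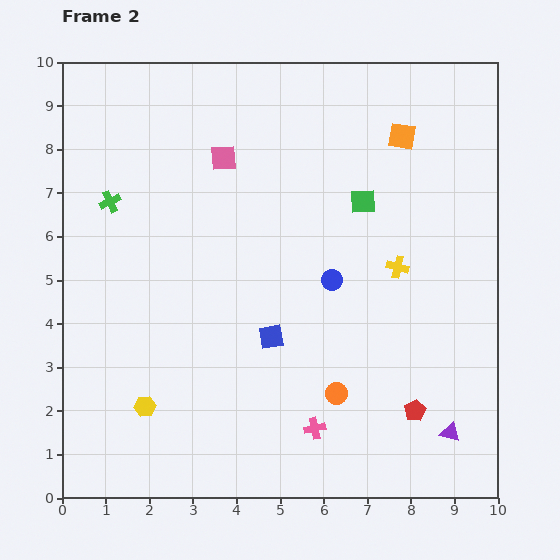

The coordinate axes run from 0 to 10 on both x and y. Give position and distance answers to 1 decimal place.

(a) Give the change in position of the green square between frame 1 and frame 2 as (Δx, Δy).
(-2.7, 0.5)

The green square was at (9.6, 6.3) in frame 1 and (6.9, 6.8) in frame 2.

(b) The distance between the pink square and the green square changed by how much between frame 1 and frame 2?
-0.9

Distance in frame 1: 4.3. Distance in frame 2: 3.4.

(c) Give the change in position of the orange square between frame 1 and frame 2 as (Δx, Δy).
(-1.1, 0.7)

The orange square was at (8.9, 7.6) in frame 1 and (7.8, 8.3) in frame 2.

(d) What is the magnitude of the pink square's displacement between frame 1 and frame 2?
3.6

The pink square moved from (5.6, 4.7) to (3.7, 7.8), a distance of √(1.9² + 3.1²) ≈ 3.6.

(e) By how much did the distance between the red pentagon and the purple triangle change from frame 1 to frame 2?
-2.4

Distance in frame 1: 3.3. Distance in frame 2: 0.9.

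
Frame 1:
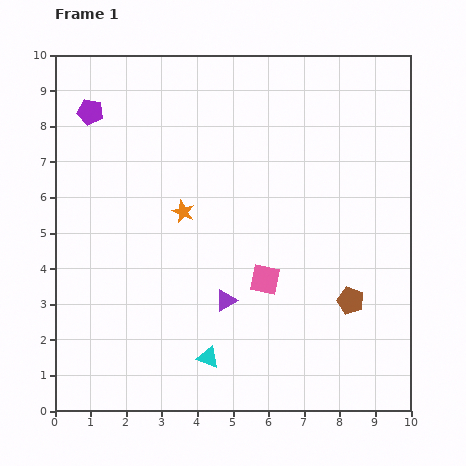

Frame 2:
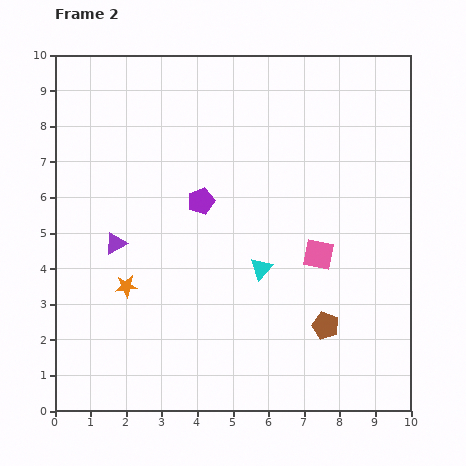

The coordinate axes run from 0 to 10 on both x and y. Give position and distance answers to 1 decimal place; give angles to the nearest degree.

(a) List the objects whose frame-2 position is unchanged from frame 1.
none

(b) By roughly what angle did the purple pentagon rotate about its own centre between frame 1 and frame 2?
31° counter-clockwise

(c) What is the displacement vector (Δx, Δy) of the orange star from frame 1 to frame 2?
(-1.6, -2.1)

The orange star was at (3.6, 5.6) in frame 1 and (2.0, 3.5) in frame 2.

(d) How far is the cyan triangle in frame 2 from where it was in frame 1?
2.9

The cyan triangle moved from (4.3, 1.5) to (5.8, 4.0), a distance of √(1.5² + 2.5²) ≈ 2.9.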